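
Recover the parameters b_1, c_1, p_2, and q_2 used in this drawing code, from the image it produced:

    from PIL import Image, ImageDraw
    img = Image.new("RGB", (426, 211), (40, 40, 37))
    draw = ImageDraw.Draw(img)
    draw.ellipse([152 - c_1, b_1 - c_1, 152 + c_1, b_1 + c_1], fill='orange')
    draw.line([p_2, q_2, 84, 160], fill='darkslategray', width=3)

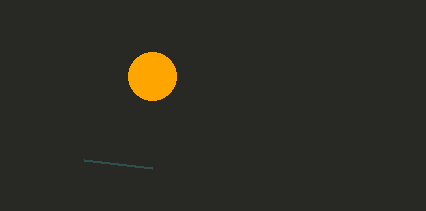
b_1 = 76, c_1 = 24, p_2 = 152, q_2 = 168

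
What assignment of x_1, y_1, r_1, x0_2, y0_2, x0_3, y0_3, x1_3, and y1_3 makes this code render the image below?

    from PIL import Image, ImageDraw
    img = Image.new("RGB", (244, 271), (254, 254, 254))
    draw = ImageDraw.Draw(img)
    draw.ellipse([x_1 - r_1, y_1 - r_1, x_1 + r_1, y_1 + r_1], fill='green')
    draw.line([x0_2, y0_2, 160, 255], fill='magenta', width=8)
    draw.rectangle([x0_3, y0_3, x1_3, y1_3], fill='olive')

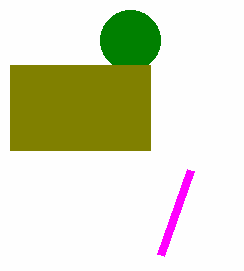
x_1 = 130; y_1 = 40; r_1 = 30; x0_2 = 190; y0_2 = 170; x0_3 = 10; y0_3 = 65; x1_3 = 150; y1_3 = 150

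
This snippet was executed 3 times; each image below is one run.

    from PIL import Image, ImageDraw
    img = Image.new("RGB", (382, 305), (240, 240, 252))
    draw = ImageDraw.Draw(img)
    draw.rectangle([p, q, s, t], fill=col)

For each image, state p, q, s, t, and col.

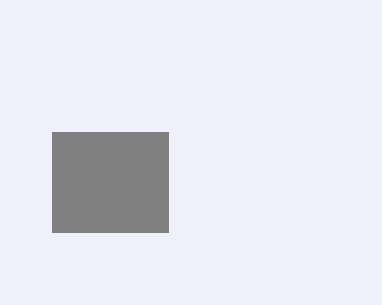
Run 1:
p = 52; q = 132; s = 168; t = 232; col = 'gray'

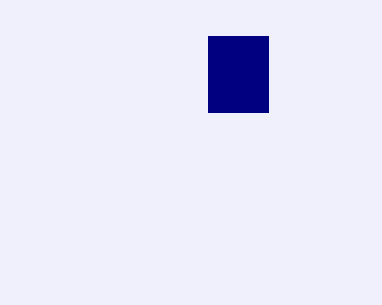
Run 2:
p = 208; q = 36; s = 268; t = 112; col = 'navy'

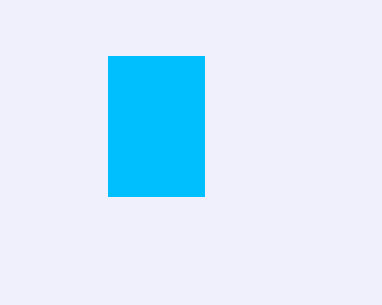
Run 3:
p = 108
q = 56
s = 204
t = 196
col = 'deepskyblue'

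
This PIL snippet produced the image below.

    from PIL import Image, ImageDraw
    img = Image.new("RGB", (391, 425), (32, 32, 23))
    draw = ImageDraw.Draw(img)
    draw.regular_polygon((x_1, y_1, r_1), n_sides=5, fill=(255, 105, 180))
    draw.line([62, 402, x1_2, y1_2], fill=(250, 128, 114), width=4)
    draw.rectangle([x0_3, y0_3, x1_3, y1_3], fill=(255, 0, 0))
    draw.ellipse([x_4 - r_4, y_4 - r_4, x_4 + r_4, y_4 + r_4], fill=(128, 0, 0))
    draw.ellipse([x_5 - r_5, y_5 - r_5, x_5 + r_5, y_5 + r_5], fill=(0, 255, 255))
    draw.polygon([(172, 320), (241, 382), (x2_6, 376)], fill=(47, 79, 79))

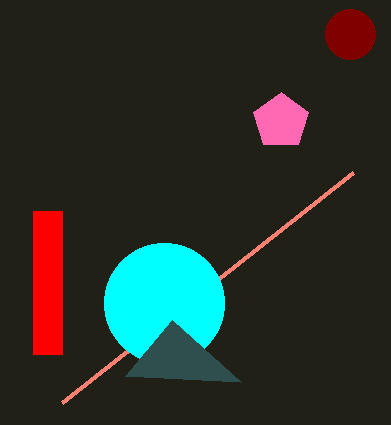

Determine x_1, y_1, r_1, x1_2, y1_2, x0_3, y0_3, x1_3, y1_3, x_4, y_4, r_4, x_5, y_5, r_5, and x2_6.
x_1 = 281; y_1 = 121; r_1 = 29; x1_2 = 353; y1_2 = 172; x0_3 = 33; y0_3 = 211; x1_3 = 62; y1_3 = 354; x_4 = 350; y_4 = 34; r_4 = 25; x_5 = 164; y_5 = 303; r_5 = 60; x2_6 = 125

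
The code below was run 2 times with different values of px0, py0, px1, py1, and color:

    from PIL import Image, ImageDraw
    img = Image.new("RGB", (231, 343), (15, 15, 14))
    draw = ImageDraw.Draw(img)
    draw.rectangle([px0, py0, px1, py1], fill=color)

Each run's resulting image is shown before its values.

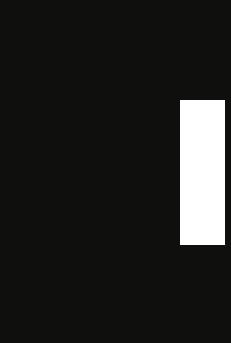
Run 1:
px0 = 180; py0 = 100; px1 = 224; py1 = 244; color = 'white'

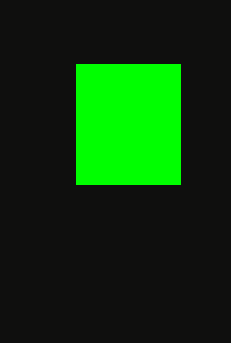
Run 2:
px0 = 76, py0 = 64, px1 = 180, py1 = 184, color = 'lime'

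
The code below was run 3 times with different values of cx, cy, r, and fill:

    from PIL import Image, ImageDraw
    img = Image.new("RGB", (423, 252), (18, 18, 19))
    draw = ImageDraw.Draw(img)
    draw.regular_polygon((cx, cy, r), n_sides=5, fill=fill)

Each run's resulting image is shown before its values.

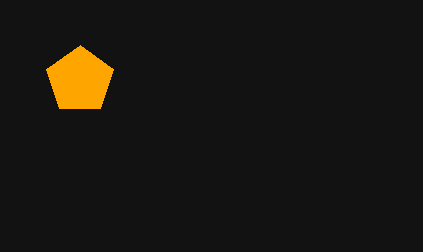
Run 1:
cx = 80; cy = 80; r = 35; fill = 'orange'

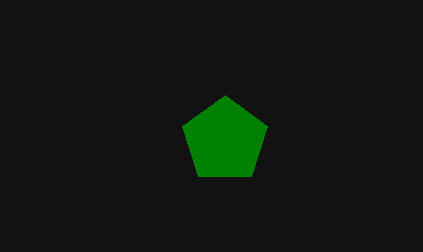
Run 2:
cx = 225, cy = 140, r = 45, fill = 'green'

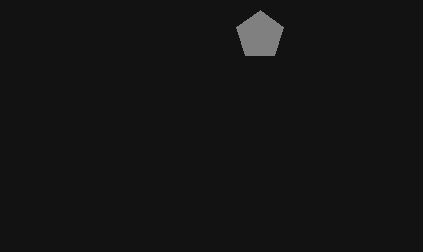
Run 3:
cx = 260
cy = 35
r = 25
fill = 'gray'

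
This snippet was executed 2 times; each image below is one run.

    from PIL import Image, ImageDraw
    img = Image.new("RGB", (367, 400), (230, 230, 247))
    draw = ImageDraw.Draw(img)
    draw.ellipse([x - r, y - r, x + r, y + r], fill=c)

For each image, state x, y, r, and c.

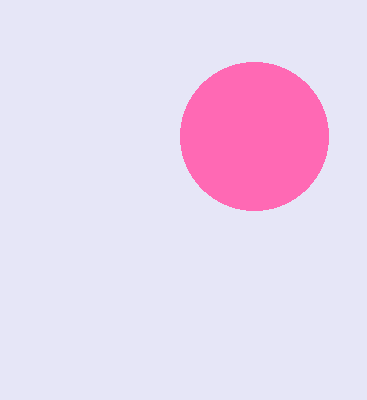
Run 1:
x = 254, y = 136, r = 74, c = 'hotpink'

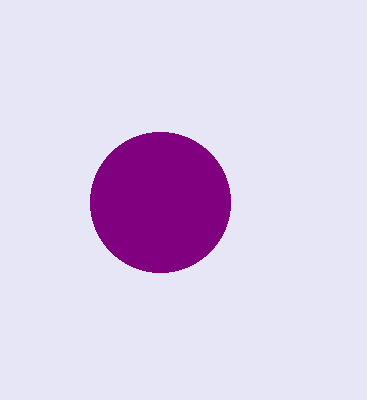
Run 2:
x = 160, y = 202, r = 70, c = 'purple'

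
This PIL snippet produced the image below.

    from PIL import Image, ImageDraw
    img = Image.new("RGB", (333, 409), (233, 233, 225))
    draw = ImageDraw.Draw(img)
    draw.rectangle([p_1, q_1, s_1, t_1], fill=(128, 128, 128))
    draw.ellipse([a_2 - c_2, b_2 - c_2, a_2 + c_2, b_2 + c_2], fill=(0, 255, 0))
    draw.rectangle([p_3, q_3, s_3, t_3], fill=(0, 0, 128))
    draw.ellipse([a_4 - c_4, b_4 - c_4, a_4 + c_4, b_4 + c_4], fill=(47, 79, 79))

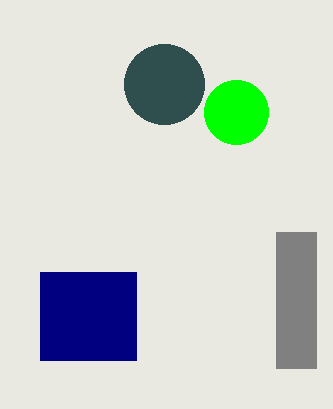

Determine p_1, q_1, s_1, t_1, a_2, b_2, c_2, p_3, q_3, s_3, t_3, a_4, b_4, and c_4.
p_1 = 276; q_1 = 232; s_1 = 316; t_1 = 368; a_2 = 236; b_2 = 112; c_2 = 32; p_3 = 40; q_3 = 272; s_3 = 136; t_3 = 360; a_4 = 164; b_4 = 84; c_4 = 40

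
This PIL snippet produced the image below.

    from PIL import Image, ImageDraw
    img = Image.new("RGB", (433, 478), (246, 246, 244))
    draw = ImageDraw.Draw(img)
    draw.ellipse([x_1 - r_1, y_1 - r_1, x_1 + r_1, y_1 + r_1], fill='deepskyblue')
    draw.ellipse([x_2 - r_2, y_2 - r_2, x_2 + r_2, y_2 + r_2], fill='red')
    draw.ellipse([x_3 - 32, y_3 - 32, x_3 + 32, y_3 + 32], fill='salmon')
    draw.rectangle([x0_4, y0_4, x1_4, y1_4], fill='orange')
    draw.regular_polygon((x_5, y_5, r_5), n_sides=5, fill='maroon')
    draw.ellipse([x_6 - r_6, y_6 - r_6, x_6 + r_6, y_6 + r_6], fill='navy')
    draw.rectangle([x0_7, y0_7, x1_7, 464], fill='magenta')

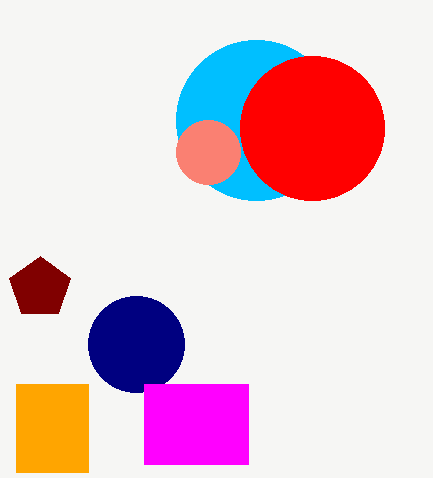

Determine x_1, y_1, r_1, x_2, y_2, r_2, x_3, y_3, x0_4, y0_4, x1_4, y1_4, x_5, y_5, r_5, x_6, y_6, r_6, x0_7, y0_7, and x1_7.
x_1 = 256, y_1 = 120, r_1 = 80, x_2 = 312, y_2 = 128, r_2 = 72, x_3 = 208, y_3 = 152, x0_4 = 16, y0_4 = 384, x1_4 = 88, y1_4 = 472, x_5 = 40, y_5 = 288, r_5 = 32, x_6 = 136, y_6 = 344, r_6 = 48, x0_7 = 144, y0_7 = 384, x1_7 = 248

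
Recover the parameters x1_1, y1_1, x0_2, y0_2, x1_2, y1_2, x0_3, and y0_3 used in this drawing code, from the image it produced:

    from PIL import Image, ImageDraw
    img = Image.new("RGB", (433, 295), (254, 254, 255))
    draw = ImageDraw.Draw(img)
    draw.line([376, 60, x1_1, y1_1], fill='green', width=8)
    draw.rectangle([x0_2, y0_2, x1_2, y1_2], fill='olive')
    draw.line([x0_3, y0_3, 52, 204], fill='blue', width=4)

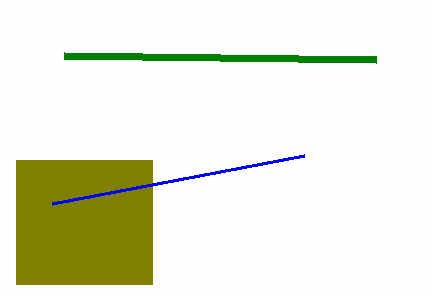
x1_1 = 64
y1_1 = 56
x0_2 = 16
y0_2 = 160
x1_2 = 152
y1_2 = 284
x0_3 = 304
y0_3 = 156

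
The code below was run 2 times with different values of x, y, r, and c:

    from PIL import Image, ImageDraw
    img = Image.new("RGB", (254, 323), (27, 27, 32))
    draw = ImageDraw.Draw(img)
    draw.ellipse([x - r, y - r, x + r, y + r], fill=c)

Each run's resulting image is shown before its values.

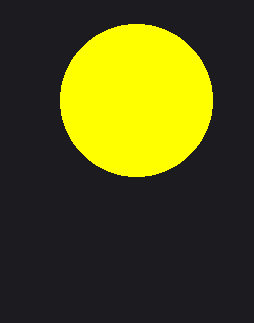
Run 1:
x = 136; y = 100; r = 76; c = 'yellow'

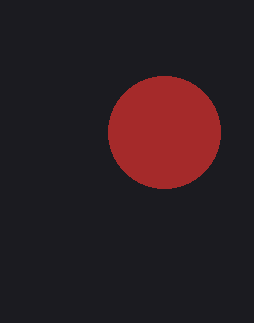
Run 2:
x = 164; y = 132; r = 56; c = 'brown'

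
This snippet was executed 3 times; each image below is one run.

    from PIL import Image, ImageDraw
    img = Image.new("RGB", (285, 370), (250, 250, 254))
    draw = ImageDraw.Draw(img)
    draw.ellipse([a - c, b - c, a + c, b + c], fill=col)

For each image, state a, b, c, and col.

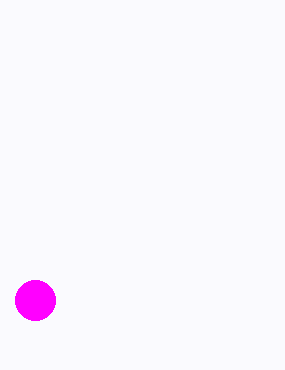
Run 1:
a = 35, b = 300, c = 20, col = 'magenta'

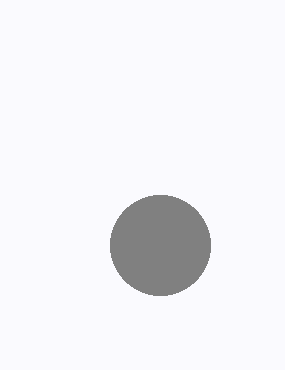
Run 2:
a = 160; b = 245; c = 50; col = 'gray'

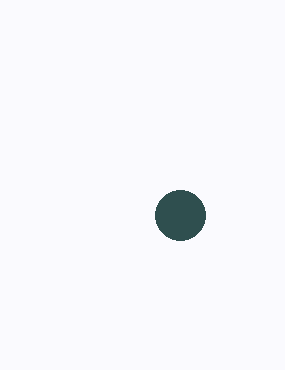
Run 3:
a = 180
b = 215
c = 25
col = 'darkslategray'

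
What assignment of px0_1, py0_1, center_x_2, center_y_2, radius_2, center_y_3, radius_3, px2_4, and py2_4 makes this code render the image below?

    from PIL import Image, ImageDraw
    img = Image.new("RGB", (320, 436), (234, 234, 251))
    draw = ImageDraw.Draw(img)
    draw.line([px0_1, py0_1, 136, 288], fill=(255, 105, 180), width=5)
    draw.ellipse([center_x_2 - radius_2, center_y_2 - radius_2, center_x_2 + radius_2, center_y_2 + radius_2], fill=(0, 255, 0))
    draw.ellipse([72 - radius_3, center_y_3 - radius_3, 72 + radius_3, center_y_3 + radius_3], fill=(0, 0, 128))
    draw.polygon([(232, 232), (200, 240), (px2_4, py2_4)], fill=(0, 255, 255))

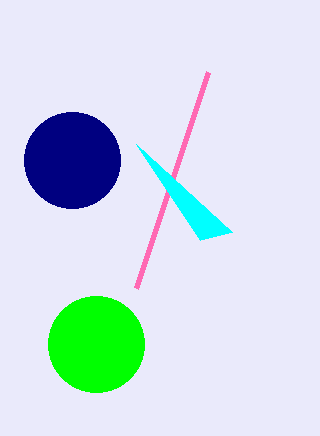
px0_1 = 208; py0_1 = 72; center_x_2 = 96; center_y_2 = 344; radius_2 = 48; center_y_3 = 160; radius_3 = 48; px2_4 = 136; py2_4 = 144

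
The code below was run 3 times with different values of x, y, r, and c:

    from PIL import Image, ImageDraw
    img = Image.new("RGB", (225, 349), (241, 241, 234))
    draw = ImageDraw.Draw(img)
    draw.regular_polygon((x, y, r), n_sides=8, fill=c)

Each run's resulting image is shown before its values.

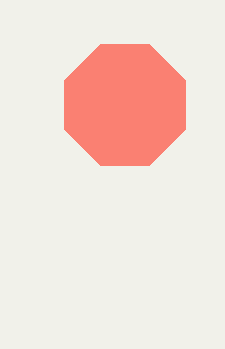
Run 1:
x = 125; y = 105; r = 65; c = 'salmon'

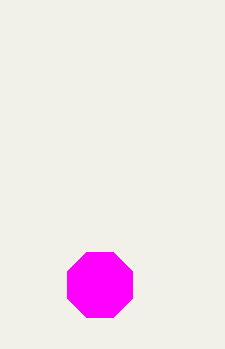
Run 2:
x = 100
y = 285
r = 35
c = 'magenta'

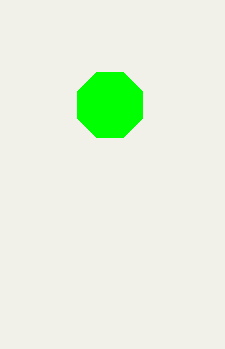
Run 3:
x = 110, y = 105, r = 35, c = 'lime'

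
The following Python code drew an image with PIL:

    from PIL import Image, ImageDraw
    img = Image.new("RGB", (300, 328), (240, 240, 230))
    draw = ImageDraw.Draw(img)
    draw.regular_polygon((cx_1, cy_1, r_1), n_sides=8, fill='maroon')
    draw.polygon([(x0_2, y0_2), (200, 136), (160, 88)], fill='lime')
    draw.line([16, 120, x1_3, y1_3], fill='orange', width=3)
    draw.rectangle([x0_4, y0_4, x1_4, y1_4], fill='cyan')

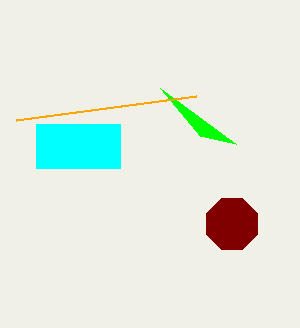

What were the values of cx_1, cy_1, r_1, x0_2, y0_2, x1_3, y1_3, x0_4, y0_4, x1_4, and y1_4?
cx_1 = 232, cy_1 = 224, r_1 = 28, x0_2 = 236, y0_2 = 144, x1_3 = 196, y1_3 = 96, x0_4 = 36, y0_4 = 124, x1_4 = 120, y1_4 = 168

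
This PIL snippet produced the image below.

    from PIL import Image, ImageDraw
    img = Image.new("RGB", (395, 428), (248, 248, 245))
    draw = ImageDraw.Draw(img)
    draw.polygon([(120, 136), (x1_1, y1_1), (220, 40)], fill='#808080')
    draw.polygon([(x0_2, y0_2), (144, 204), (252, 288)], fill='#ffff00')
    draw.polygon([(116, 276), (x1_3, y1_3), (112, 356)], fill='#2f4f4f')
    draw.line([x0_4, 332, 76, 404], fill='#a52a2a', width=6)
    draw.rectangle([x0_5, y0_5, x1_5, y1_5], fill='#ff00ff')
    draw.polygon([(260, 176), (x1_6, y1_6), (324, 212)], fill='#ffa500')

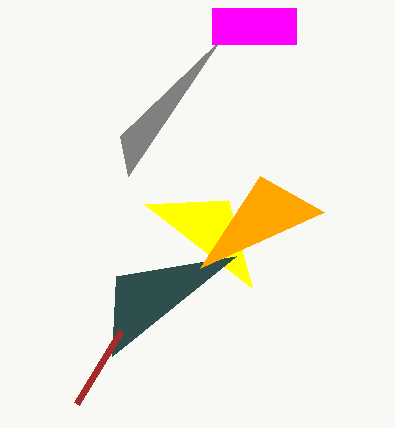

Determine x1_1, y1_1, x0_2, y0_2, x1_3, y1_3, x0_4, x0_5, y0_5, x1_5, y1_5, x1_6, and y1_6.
x1_1 = 128, y1_1 = 176, x0_2 = 228, y0_2 = 200, x1_3 = 236, y1_3 = 256, x0_4 = 120, x0_5 = 212, y0_5 = 8, x1_5 = 296, y1_5 = 44, x1_6 = 200, y1_6 = 268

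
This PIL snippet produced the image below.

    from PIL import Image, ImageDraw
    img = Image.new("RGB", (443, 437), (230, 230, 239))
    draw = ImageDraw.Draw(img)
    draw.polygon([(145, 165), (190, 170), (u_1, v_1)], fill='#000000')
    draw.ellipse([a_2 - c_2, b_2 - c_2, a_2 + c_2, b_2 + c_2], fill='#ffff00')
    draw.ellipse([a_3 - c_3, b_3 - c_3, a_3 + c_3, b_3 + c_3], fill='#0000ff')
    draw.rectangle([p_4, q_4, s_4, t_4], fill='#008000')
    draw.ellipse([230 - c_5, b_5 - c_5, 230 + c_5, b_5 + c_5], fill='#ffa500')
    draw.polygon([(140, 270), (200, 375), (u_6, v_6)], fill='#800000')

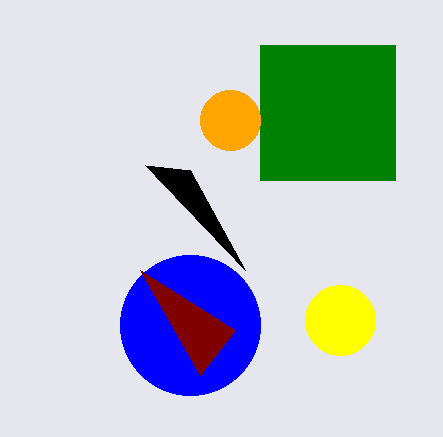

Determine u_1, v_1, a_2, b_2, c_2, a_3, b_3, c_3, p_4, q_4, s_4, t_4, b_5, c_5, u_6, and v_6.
u_1 = 245; v_1 = 270; a_2 = 340; b_2 = 320; c_2 = 35; a_3 = 190; b_3 = 325; c_3 = 70; p_4 = 260; q_4 = 45; s_4 = 395; t_4 = 180; b_5 = 120; c_5 = 30; u_6 = 235; v_6 = 330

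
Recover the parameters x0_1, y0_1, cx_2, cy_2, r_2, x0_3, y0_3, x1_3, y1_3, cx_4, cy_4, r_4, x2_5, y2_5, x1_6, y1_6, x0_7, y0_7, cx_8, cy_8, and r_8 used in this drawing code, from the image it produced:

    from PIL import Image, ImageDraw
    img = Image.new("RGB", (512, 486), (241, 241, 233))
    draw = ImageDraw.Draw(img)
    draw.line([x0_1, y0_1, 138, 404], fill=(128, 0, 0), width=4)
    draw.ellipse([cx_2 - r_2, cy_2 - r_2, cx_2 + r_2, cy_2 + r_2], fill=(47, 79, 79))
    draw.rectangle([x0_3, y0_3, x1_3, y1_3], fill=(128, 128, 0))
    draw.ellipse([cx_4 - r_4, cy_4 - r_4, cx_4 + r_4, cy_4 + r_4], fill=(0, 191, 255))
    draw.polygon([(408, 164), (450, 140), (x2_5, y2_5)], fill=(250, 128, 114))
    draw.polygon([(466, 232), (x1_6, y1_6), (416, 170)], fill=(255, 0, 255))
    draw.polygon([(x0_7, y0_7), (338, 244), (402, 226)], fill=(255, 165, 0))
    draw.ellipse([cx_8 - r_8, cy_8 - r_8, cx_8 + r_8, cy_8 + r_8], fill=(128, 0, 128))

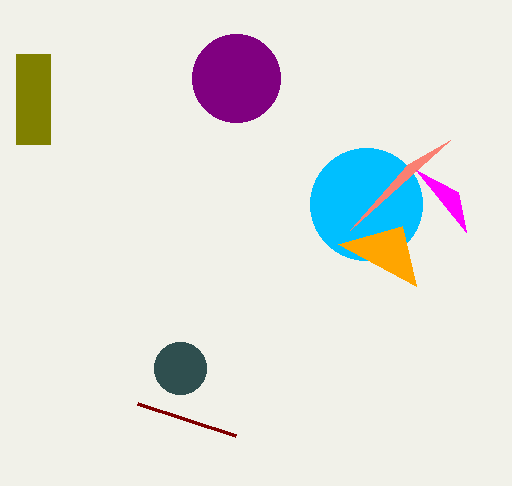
x0_1 = 236, y0_1 = 436, cx_2 = 180, cy_2 = 368, r_2 = 26, x0_3 = 16, y0_3 = 54, x1_3 = 50, y1_3 = 144, cx_4 = 366, cy_4 = 204, r_4 = 56, x2_5 = 350, y2_5 = 230, x1_6 = 458, y1_6 = 192, x0_7 = 416, y0_7 = 286, cx_8 = 236, cy_8 = 78, r_8 = 44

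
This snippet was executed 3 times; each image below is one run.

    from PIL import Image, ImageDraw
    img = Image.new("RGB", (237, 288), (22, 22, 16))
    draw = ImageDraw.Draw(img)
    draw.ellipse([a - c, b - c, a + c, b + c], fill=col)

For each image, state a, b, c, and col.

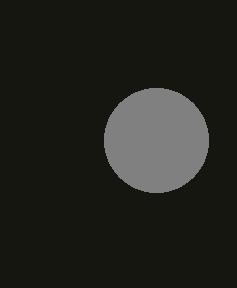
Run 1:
a = 156, b = 140, c = 52, col = 'gray'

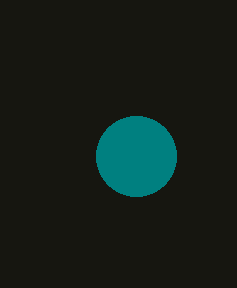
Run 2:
a = 136; b = 156; c = 40; col = 'teal'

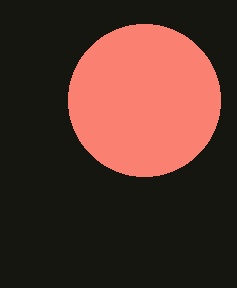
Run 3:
a = 144; b = 100; c = 76; col = 'salmon'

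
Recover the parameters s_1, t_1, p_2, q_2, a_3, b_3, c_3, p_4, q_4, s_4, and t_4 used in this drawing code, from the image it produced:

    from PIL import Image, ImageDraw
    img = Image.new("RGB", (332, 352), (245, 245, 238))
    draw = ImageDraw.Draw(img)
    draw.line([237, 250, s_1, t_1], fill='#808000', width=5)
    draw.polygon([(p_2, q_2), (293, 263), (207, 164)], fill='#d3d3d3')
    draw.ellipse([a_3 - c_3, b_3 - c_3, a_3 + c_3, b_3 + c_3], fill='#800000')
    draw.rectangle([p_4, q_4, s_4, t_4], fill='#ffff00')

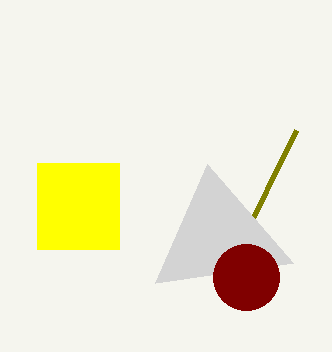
s_1 = 296, t_1 = 130, p_2 = 155, q_2 = 283, a_3 = 246, b_3 = 277, c_3 = 33, p_4 = 37, q_4 = 163, s_4 = 119, t_4 = 249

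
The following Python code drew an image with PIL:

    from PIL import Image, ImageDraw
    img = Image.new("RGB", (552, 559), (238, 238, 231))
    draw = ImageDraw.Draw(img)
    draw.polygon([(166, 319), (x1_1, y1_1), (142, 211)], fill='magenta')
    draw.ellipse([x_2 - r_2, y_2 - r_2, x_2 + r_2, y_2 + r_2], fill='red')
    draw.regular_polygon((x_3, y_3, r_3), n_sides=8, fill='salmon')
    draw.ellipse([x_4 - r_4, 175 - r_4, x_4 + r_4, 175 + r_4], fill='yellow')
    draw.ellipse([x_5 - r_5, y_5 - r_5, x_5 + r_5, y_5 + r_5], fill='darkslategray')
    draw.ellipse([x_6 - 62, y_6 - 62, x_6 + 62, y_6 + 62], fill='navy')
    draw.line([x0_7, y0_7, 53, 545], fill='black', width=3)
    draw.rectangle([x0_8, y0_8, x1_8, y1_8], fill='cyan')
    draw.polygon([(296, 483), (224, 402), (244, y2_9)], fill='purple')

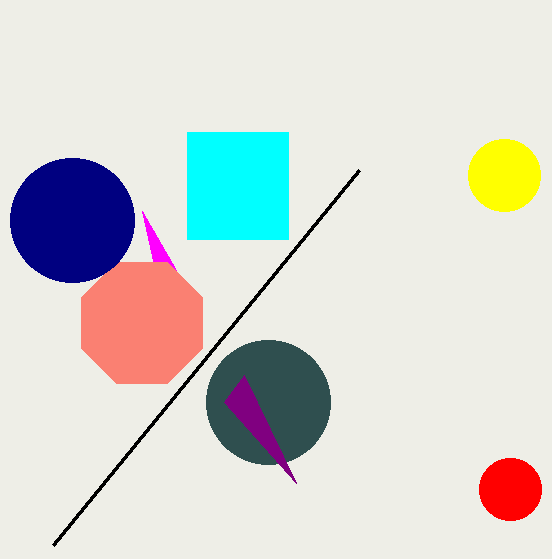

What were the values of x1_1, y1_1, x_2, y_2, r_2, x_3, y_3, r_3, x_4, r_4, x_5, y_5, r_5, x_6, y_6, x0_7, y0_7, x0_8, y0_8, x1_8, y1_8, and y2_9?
x1_1 = 176, y1_1 = 270, x_2 = 510, y_2 = 489, r_2 = 31, x_3 = 142, y_3 = 323, r_3 = 66, x_4 = 504, r_4 = 36, x_5 = 268, y_5 = 402, r_5 = 62, x_6 = 72, y_6 = 220, x0_7 = 359, y0_7 = 170, x0_8 = 187, y0_8 = 132, x1_8 = 288, y1_8 = 239, y2_9 = 375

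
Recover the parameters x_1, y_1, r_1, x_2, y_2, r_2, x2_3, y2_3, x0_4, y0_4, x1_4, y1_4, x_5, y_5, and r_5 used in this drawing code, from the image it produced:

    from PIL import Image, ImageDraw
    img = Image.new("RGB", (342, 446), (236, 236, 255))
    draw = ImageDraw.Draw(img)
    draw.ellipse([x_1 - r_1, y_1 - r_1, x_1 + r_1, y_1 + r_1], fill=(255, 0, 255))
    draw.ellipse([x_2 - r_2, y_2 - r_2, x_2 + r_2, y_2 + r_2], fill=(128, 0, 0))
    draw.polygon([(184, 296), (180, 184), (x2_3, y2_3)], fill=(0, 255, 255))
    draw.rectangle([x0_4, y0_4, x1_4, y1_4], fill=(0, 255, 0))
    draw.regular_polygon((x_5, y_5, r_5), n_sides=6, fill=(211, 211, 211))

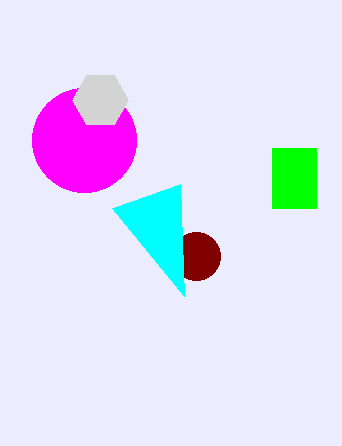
x_1 = 84
y_1 = 140
r_1 = 52
x_2 = 196
y_2 = 256
r_2 = 24
x2_3 = 112
y2_3 = 208
x0_4 = 272
y0_4 = 148
x1_4 = 316
y1_4 = 208
x_5 = 100
y_5 = 100
r_5 = 28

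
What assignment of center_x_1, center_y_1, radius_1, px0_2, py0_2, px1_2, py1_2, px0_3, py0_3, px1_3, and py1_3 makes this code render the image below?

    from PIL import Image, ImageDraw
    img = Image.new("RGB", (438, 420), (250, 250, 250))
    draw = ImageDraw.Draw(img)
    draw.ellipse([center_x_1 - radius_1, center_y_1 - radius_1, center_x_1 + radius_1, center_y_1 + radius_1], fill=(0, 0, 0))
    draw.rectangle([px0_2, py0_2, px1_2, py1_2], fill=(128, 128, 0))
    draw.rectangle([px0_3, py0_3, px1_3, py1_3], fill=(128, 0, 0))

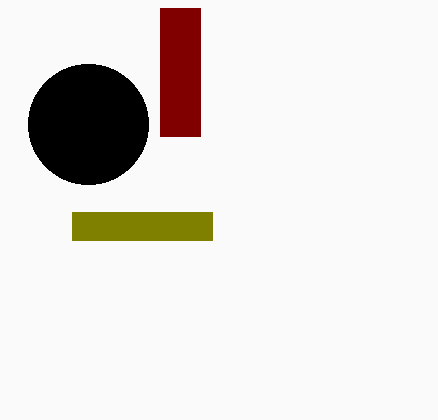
center_x_1 = 88; center_y_1 = 124; radius_1 = 60; px0_2 = 72; py0_2 = 212; px1_2 = 212; py1_2 = 240; px0_3 = 160; py0_3 = 8; px1_3 = 200; py1_3 = 136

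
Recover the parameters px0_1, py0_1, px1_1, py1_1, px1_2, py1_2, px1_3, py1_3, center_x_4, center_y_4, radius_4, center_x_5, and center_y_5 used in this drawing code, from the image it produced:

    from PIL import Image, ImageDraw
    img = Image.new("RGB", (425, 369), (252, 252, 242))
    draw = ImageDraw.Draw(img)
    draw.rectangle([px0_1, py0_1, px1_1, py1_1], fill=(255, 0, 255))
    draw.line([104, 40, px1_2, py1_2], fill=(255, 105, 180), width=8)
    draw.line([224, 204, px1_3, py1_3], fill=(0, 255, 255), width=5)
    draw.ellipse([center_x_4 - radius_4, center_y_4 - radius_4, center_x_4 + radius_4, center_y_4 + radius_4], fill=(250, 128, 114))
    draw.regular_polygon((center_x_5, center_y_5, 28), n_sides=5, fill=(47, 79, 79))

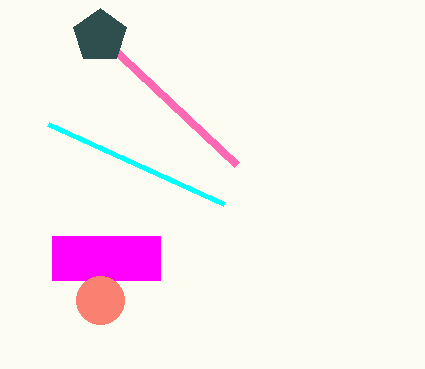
px0_1 = 52
py0_1 = 236
px1_1 = 160
py1_1 = 280
px1_2 = 236
py1_2 = 164
px1_3 = 48
py1_3 = 124
center_x_4 = 100
center_y_4 = 300
radius_4 = 24
center_x_5 = 100
center_y_5 = 36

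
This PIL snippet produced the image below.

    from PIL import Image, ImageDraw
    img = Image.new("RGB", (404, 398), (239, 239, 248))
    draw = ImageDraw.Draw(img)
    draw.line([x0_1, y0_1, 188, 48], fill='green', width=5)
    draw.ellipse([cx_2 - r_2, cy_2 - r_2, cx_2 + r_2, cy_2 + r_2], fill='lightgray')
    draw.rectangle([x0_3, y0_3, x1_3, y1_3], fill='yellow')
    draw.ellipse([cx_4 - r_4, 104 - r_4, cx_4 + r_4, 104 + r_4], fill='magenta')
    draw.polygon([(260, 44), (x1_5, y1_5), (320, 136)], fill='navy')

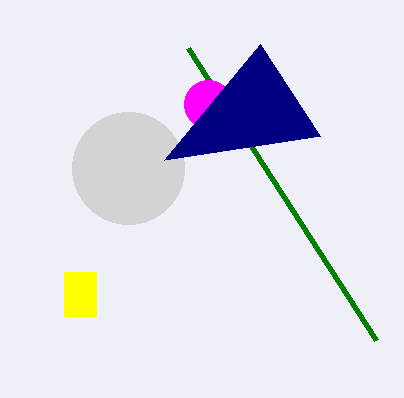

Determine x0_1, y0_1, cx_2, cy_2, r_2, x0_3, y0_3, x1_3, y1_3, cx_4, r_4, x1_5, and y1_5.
x0_1 = 376, y0_1 = 340, cx_2 = 128, cy_2 = 168, r_2 = 56, x0_3 = 64, y0_3 = 272, x1_3 = 96, y1_3 = 316, cx_4 = 208, r_4 = 24, x1_5 = 164, y1_5 = 160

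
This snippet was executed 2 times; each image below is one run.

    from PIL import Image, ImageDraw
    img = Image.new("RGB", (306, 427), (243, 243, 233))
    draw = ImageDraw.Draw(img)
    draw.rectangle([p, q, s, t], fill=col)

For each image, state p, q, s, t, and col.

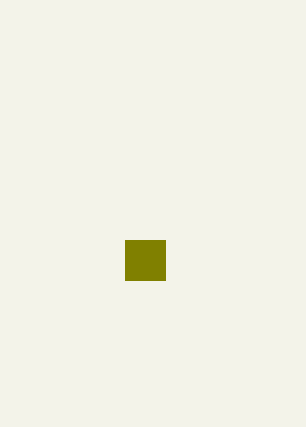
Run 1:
p = 125
q = 240
s = 165
t = 280
col = 'olive'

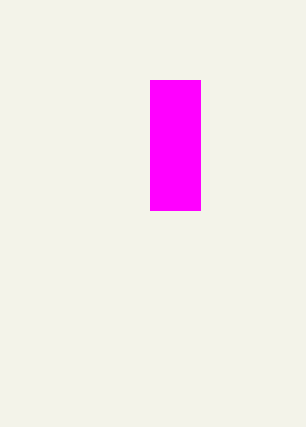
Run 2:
p = 150
q = 80
s = 200
t = 210
col = 'magenta'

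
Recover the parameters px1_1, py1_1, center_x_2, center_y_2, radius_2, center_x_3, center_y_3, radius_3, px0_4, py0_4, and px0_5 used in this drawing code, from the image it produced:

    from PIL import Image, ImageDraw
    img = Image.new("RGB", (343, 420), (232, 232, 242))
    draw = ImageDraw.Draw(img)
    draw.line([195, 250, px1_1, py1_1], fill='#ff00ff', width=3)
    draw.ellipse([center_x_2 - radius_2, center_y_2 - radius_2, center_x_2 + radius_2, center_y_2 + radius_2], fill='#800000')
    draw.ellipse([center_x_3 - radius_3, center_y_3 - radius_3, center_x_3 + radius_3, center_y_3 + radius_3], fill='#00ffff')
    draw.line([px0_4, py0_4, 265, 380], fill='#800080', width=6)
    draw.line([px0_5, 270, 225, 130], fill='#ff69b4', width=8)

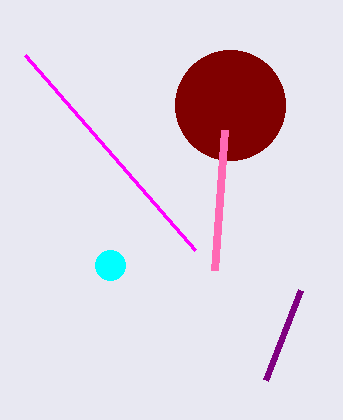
px1_1 = 25, py1_1 = 55, center_x_2 = 230, center_y_2 = 105, radius_2 = 55, center_x_3 = 110, center_y_3 = 265, radius_3 = 15, px0_4 = 300, py0_4 = 290, px0_5 = 215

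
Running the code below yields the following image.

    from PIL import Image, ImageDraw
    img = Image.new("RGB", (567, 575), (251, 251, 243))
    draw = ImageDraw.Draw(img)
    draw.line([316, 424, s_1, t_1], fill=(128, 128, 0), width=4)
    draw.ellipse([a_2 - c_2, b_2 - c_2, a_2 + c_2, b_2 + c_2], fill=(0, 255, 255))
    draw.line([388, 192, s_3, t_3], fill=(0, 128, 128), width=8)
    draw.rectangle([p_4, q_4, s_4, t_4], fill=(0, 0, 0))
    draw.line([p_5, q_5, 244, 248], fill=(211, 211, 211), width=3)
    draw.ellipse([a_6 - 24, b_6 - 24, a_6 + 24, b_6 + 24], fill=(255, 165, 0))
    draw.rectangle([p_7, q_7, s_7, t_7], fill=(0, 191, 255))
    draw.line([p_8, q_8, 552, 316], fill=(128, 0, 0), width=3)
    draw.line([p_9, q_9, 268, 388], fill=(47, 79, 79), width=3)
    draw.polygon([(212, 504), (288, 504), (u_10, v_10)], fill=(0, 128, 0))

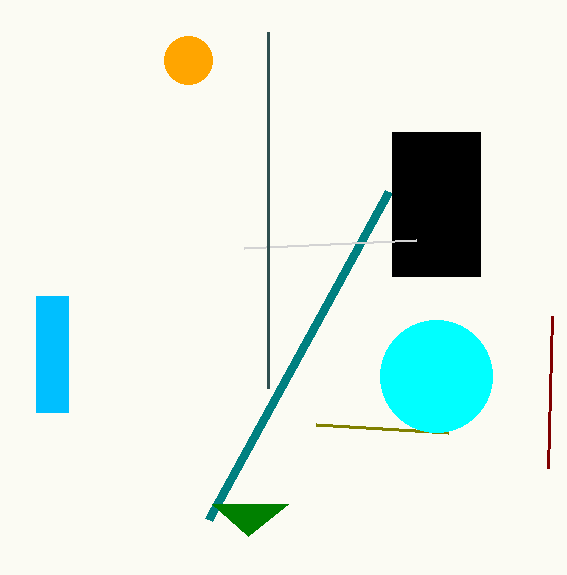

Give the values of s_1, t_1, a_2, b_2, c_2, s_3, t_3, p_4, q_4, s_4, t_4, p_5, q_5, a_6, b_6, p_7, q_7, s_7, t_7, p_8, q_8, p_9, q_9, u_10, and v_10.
s_1 = 448, t_1 = 432, a_2 = 436, b_2 = 376, c_2 = 56, s_3 = 208, t_3 = 520, p_4 = 392, q_4 = 132, s_4 = 480, t_4 = 276, p_5 = 416, q_5 = 240, a_6 = 188, b_6 = 60, p_7 = 36, q_7 = 296, s_7 = 68, t_7 = 412, p_8 = 548, q_8 = 468, p_9 = 268, q_9 = 32, u_10 = 248, v_10 = 536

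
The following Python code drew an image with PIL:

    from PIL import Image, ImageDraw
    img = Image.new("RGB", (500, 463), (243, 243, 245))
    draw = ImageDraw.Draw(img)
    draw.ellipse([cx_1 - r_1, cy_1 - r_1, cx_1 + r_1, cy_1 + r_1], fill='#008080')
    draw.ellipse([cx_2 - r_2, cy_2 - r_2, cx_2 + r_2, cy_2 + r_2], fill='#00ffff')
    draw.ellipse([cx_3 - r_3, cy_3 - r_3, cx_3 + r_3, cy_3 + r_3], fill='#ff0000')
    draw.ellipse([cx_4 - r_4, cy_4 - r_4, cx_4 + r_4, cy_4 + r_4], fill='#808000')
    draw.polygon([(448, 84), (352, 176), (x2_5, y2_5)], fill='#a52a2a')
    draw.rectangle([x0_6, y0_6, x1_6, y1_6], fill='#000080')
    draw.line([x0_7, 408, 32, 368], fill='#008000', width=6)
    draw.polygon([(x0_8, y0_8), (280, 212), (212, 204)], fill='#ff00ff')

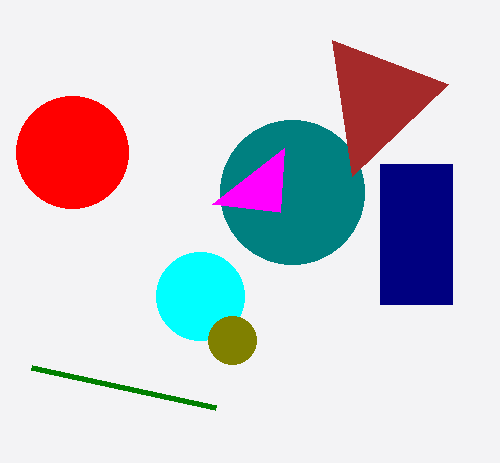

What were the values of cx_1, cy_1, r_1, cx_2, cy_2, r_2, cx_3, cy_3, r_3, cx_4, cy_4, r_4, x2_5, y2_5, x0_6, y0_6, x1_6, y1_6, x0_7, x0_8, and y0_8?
cx_1 = 292
cy_1 = 192
r_1 = 72
cx_2 = 200
cy_2 = 296
r_2 = 44
cx_3 = 72
cy_3 = 152
r_3 = 56
cx_4 = 232
cy_4 = 340
r_4 = 24
x2_5 = 332
y2_5 = 40
x0_6 = 380
y0_6 = 164
x1_6 = 452
y1_6 = 304
x0_7 = 216
x0_8 = 284
y0_8 = 148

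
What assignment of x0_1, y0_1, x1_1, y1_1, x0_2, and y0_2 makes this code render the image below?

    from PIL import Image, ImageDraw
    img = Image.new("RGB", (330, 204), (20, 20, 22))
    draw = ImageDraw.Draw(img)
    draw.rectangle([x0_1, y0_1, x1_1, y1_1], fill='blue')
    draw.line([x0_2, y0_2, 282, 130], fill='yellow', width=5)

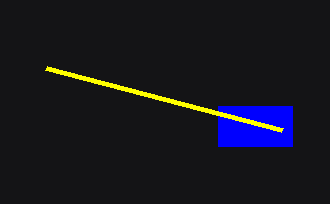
x0_1 = 218
y0_1 = 106
x1_1 = 292
y1_1 = 146
x0_2 = 46
y0_2 = 68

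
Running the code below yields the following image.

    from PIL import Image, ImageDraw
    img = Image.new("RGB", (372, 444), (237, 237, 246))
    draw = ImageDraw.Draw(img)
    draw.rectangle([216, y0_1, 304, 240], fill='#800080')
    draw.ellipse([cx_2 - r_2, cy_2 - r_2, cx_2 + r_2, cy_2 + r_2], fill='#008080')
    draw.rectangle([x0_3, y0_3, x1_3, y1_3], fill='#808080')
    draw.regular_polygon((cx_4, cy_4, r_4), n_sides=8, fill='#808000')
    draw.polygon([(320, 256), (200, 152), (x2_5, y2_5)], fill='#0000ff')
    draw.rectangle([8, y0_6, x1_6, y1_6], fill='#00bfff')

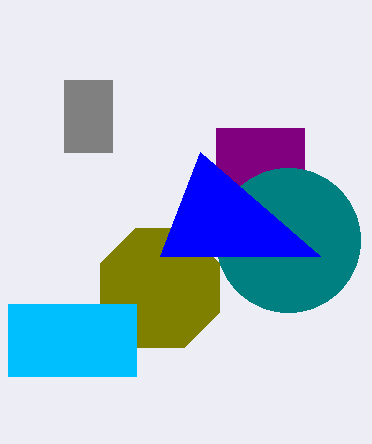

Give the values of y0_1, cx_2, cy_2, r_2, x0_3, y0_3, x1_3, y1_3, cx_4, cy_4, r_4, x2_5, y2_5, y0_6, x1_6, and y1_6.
y0_1 = 128, cx_2 = 288, cy_2 = 240, r_2 = 72, x0_3 = 64, y0_3 = 80, x1_3 = 112, y1_3 = 152, cx_4 = 160, cy_4 = 288, r_4 = 64, x2_5 = 160, y2_5 = 256, y0_6 = 304, x1_6 = 136, y1_6 = 376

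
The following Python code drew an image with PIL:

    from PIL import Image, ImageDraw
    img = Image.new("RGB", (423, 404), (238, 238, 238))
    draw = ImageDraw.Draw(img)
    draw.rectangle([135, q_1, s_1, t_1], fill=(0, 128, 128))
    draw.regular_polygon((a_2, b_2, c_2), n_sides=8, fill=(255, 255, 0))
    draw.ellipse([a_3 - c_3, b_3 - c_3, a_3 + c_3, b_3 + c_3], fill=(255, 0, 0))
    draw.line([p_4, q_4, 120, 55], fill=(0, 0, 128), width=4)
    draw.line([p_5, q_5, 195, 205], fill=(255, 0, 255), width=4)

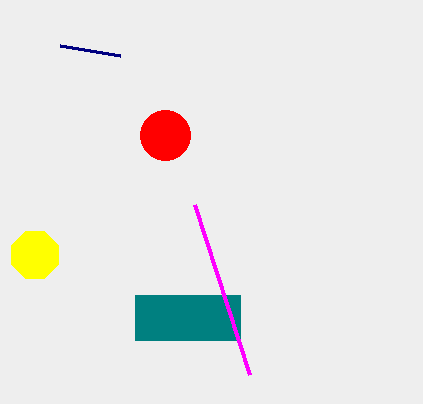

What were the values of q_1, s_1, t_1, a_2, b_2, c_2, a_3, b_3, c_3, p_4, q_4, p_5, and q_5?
q_1 = 295, s_1 = 240, t_1 = 340, a_2 = 35, b_2 = 255, c_2 = 25, a_3 = 165, b_3 = 135, c_3 = 25, p_4 = 60, q_4 = 45, p_5 = 250, q_5 = 375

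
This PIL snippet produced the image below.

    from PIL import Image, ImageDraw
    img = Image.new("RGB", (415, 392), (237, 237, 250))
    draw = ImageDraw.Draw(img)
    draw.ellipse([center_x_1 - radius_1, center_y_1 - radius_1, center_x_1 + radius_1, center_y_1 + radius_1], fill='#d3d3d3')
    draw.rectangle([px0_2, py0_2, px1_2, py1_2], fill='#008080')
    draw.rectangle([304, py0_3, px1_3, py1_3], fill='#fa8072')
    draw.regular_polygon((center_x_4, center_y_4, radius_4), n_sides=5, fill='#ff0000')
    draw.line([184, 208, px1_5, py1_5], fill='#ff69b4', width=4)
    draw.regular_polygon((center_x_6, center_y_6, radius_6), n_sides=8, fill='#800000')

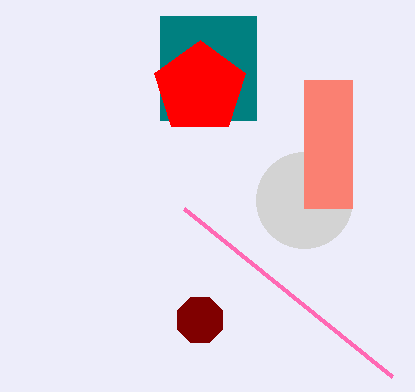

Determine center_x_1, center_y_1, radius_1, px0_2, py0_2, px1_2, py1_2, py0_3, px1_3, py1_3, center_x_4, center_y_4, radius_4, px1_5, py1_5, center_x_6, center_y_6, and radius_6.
center_x_1 = 304, center_y_1 = 200, radius_1 = 48, px0_2 = 160, py0_2 = 16, px1_2 = 256, py1_2 = 120, py0_3 = 80, px1_3 = 352, py1_3 = 208, center_x_4 = 200, center_y_4 = 88, radius_4 = 48, px1_5 = 392, py1_5 = 376, center_x_6 = 200, center_y_6 = 320, radius_6 = 24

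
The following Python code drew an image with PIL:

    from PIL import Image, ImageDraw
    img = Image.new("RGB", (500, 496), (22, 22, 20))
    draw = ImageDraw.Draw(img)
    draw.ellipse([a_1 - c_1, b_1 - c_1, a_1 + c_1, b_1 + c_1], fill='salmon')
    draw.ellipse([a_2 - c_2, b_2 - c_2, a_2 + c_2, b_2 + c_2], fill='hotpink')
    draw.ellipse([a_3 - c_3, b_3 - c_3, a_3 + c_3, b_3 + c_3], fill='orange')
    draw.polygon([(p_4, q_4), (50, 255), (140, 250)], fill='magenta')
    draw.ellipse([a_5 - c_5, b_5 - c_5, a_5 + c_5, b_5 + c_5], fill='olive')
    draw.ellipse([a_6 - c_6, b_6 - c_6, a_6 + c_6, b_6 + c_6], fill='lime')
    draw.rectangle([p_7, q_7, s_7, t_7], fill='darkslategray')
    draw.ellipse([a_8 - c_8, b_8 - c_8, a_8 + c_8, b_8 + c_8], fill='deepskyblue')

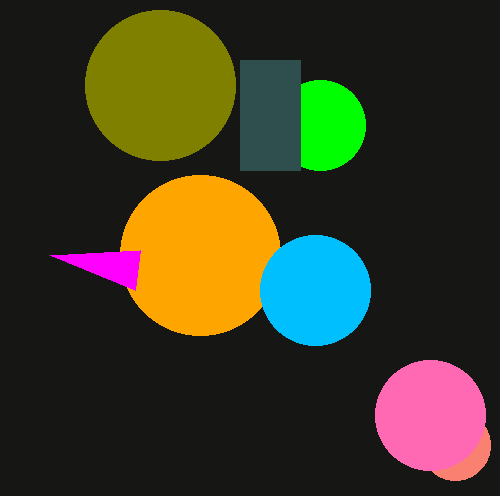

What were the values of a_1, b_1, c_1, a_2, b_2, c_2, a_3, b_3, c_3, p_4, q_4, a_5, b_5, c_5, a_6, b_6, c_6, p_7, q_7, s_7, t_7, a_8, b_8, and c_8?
a_1 = 455; b_1 = 445; c_1 = 35; a_2 = 430; b_2 = 415; c_2 = 55; a_3 = 200; b_3 = 255; c_3 = 80; p_4 = 135; q_4 = 290; a_5 = 160; b_5 = 85; c_5 = 75; a_6 = 320; b_6 = 125; c_6 = 45; p_7 = 240; q_7 = 60; s_7 = 300; t_7 = 170; a_8 = 315; b_8 = 290; c_8 = 55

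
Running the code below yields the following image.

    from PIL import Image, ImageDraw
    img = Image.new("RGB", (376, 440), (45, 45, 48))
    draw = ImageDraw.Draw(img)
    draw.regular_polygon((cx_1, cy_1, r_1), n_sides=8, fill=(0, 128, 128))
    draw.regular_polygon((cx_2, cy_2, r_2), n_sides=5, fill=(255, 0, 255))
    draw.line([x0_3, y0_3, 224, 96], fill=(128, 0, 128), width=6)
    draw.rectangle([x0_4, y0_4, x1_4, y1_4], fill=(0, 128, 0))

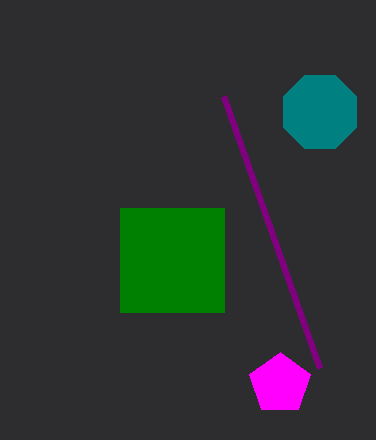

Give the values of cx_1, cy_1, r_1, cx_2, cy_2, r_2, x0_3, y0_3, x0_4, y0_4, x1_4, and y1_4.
cx_1 = 320; cy_1 = 112; r_1 = 40; cx_2 = 280; cy_2 = 384; r_2 = 32; x0_3 = 320; y0_3 = 368; x0_4 = 120; y0_4 = 208; x1_4 = 224; y1_4 = 312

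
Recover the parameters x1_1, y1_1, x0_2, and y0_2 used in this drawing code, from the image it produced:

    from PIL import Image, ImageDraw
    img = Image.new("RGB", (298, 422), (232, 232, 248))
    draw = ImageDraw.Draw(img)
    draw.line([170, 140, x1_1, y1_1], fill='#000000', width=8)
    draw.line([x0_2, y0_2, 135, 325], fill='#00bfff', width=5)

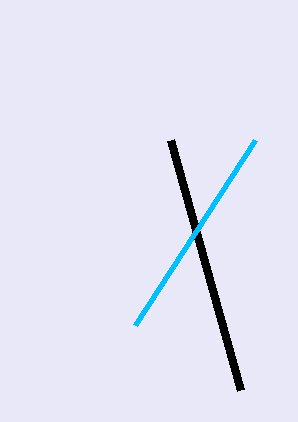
x1_1 = 240; y1_1 = 390; x0_2 = 255; y0_2 = 140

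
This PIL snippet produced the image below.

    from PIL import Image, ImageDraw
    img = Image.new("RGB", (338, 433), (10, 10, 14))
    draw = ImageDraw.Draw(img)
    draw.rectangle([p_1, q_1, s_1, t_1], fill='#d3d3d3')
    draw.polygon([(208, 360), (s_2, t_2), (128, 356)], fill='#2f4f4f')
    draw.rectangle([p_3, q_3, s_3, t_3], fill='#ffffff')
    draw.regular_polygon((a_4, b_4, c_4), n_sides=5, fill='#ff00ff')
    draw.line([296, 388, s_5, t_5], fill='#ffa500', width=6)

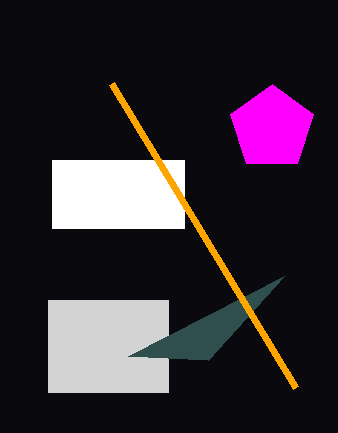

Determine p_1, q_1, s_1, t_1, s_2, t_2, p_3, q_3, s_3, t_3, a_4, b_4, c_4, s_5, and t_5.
p_1 = 48; q_1 = 300; s_1 = 168; t_1 = 392; s_2 = 284; t_2 = 276; p_3 = 52; q_3 = 160; s_3 = 184; t_3 = 228; a_4 = 272; b_4 = 128; c_4 = 44; s_5 = 112; t_5 = 84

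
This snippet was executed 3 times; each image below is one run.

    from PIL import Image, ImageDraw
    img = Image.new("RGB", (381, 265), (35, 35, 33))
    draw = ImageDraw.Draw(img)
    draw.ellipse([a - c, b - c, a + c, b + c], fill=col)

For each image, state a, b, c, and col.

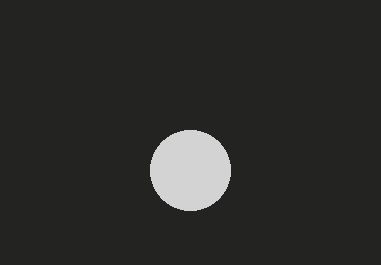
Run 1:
a = 190
b = 170
c = 40
col = 'lightgray'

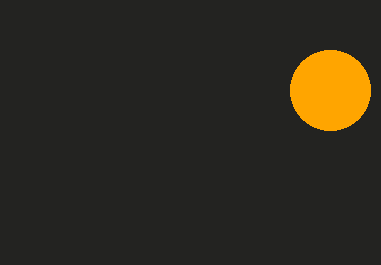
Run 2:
a = 330, b = 90, c = 40, col = 'orange'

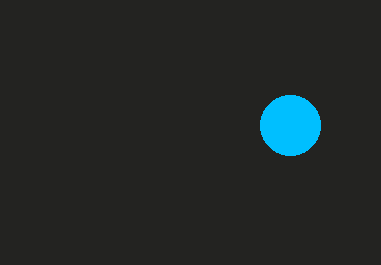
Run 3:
a = 290; b = 125; c = 30; col = 'deepskyblue'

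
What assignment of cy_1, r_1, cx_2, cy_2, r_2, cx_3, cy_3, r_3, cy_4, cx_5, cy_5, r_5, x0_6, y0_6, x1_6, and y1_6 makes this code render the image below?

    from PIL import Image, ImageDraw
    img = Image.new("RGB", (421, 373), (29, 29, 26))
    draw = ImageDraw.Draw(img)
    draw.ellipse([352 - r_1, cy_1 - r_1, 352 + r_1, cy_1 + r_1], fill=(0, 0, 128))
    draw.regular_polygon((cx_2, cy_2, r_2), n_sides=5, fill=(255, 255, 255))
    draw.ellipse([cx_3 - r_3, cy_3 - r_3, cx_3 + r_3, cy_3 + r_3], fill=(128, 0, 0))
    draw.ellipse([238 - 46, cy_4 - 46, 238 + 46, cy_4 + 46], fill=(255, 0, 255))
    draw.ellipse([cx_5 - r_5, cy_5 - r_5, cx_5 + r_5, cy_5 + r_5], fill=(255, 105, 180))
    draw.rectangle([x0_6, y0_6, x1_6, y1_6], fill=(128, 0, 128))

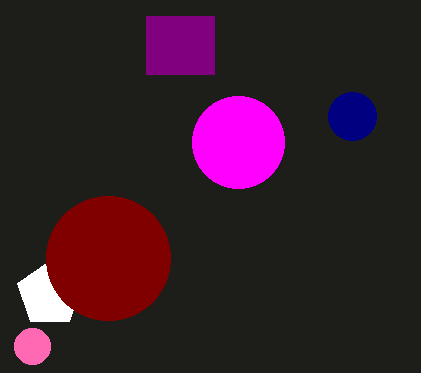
cy_1 = 116
r_1 = 24
cx_2 = 50
cy_2 = 294
r_2 = 34
cx_3 = 108
cy_3 = 258
r_3 = 62
cy_4 = 142
cx_5 = 32
cy_5 = 346
r_5 = 18
x0_6 = 146
y0_6 = 16
x1_6 = 214
y1_6 = 74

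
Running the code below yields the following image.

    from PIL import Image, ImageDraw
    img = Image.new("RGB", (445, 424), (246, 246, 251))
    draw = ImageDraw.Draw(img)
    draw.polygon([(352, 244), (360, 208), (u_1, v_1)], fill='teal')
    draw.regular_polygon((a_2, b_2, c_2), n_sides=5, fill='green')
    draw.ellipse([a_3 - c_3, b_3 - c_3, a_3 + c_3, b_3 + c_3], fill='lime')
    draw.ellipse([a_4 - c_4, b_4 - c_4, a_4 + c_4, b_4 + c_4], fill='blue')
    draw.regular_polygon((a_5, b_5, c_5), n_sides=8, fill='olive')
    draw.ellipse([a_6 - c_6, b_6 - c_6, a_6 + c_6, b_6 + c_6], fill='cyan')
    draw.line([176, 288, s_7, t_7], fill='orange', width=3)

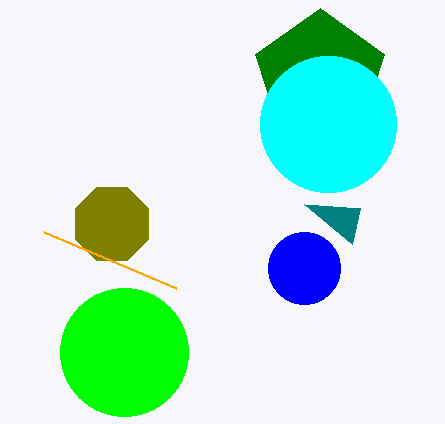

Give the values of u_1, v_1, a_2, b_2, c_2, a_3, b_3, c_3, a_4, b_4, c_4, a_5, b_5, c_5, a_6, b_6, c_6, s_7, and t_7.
u_1 = 304, v_1 = 204, a_2 = 320, b_2 = 76, c_2 = 68, a_3 = 124, b_3 = 352, c_3 = 64, a_4 = 304, b_4 = 268, c_4 = 36, a_5 = 112, b_5 = 224, c_5 = 40, a_6 = 328, b_6 = 124, c_6 = 68, s_7 = 44, t_7 = 232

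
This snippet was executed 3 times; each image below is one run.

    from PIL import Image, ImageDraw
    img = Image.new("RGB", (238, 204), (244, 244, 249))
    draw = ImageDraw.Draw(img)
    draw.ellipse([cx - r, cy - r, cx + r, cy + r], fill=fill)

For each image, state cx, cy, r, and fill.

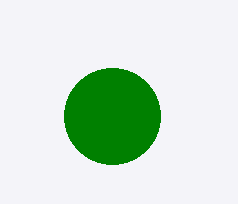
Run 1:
cx = 112; cy = 116; r = 48; fill = 'green'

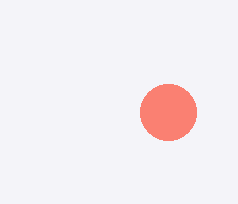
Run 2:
cx = 168; cy = 112; r = 28; fill = 'salmon'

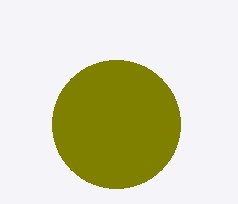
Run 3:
cx = 116; cy = 124; r = 64; fill = 'olive'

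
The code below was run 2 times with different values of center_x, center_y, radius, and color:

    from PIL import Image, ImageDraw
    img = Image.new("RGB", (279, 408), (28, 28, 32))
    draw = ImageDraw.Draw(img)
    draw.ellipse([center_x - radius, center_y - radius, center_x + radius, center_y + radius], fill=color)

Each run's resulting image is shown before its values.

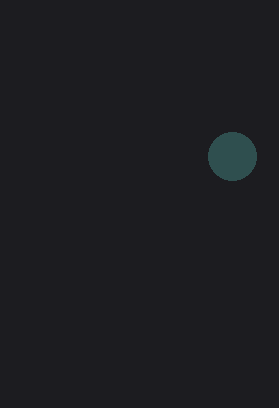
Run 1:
center_x = 232, center_y = 156, radius = 24, color = 'darkslategray'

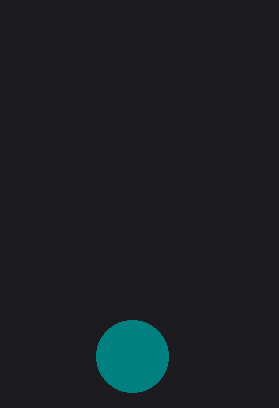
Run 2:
center_x = 132; center_y = 356; radius = 36; color = 'teal'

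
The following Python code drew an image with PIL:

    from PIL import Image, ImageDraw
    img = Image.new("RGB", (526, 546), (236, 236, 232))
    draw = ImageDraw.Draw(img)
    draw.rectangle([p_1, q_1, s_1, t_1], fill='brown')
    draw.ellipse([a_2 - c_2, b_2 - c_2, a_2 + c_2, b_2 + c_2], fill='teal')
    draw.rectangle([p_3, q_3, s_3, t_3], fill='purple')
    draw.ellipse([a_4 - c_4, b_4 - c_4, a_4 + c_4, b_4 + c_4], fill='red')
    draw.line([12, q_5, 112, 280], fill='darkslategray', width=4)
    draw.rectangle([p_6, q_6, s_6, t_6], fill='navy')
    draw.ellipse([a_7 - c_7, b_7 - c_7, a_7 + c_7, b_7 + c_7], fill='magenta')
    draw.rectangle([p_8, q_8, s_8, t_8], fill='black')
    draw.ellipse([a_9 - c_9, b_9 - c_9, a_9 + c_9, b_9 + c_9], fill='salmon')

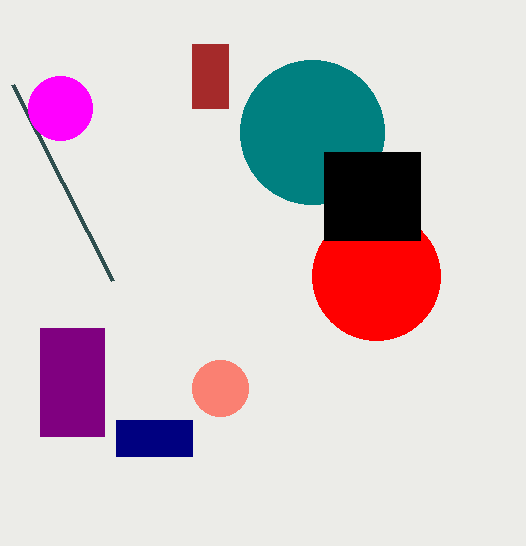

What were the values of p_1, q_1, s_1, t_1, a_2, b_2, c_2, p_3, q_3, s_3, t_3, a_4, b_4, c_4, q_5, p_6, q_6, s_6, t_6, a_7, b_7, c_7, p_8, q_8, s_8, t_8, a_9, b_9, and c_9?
p_1 = 192; q_1 = 44; s_1 = 228; t_1 = 108; a_2 = 312; b_2 = 132; c_2 = 72; p_3 = 40; q_3 = 328; s_3 = 104; t_3 = 436; a_4 = 376; b_4 = 276; c_4 = 64; q_5 = 84; p_6 = 116; q_6 = 420; s_6 = 192; t_6 = 456; a_7 = 60; b_7 = 108; c_7 = 32; p_8 = 324; q_8 = 152; s_8 = 420; t_8 = 240; a_9 = 220; b_9 = 388; c_9 = 28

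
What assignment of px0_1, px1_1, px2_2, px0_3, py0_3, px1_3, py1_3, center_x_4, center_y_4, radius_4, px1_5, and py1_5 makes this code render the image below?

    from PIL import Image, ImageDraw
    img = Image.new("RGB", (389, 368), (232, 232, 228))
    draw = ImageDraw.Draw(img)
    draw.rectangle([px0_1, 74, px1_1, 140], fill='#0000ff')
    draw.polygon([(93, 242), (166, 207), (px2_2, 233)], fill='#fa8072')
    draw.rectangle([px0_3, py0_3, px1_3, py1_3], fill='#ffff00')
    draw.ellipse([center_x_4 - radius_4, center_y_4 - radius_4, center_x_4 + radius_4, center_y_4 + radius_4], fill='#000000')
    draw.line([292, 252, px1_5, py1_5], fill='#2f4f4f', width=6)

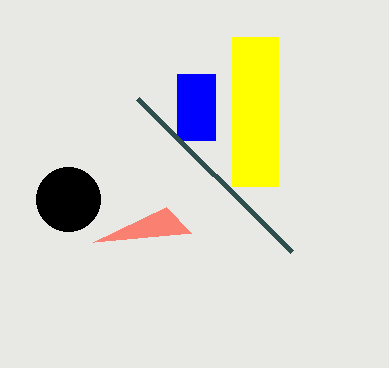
px0_1 = 177; px1_1 = 215; px2_2 = 191; px0_3 = 232; py0_3 = 37; px1_3 = 278; py1_3 = 186; center_x_4 = 68; center_y_4 = 199; radius_4 = 32; px1_5 = 138; py1_5 = 99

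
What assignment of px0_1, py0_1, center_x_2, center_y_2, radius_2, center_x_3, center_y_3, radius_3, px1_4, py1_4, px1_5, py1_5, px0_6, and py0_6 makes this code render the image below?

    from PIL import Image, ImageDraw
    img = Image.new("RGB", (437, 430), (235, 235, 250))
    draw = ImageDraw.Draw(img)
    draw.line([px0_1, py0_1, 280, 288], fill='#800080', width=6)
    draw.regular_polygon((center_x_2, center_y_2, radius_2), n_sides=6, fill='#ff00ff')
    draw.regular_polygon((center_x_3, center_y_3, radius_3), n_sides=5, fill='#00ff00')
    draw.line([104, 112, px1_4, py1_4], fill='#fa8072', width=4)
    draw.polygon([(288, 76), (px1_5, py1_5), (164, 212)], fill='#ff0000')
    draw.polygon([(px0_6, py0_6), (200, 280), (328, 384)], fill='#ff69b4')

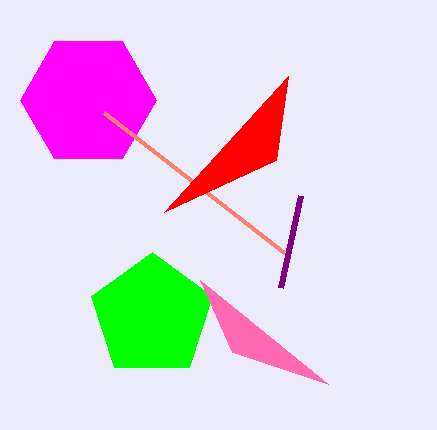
px0_1 = 300, py0_1 = 196, center_x_2 = 88, center_y_2 = 100, radius_2 = 68, center_x_3 = 152, center_y_3 = 316, radius_3 = 64, px1_4 = 284, py1_4 = 252, px1_5 = 276, py1_5 = 160, px0_6 = 232, py0_6 = 352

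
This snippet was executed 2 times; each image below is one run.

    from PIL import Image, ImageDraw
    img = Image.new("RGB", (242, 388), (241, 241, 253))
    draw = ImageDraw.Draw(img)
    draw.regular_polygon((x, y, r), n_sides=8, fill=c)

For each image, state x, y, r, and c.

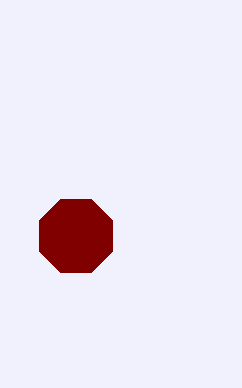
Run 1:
x = 76; y = 236; r = 40; c = 'maroon'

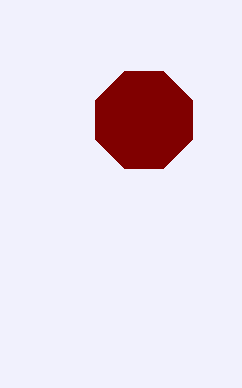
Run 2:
x = 144; y = 120; r = 52; c = 'maroon'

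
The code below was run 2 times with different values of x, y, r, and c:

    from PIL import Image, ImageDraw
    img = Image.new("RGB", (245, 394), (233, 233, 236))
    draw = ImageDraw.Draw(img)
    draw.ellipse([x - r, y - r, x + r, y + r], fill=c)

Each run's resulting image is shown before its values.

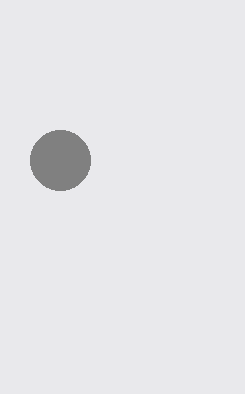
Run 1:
x = 60, y = 160, r = 30, c = 'gray'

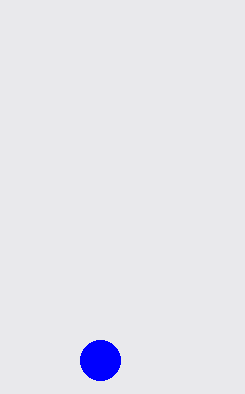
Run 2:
x = 100
y = 360
r = 20
c = 'blue'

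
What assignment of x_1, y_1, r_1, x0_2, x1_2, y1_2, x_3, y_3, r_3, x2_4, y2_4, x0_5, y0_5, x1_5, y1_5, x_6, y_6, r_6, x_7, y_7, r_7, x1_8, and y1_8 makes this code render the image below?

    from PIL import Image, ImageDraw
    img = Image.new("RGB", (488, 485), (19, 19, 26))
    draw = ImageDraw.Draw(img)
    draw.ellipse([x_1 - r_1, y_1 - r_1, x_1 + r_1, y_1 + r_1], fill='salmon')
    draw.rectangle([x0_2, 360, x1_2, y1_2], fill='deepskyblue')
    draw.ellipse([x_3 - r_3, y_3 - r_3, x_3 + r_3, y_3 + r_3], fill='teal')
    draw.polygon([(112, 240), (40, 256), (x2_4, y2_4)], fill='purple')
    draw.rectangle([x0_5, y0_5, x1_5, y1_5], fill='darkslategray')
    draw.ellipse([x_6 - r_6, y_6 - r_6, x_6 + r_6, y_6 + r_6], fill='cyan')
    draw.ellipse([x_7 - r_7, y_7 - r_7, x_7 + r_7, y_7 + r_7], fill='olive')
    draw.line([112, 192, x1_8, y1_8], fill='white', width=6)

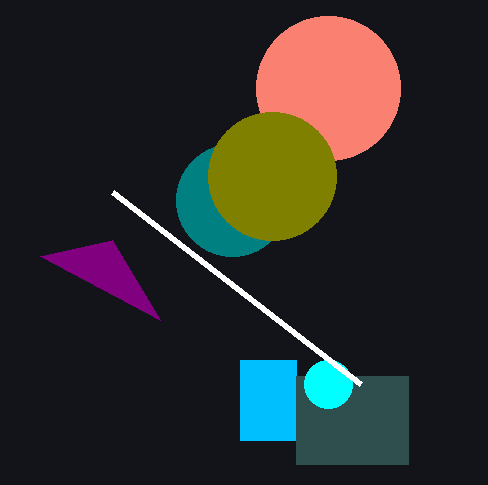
x_1 = 328, y_1 = 88, r_1 = 72, x0_2 = 240, x1_2 = 296, y1_2 = 440, x_3 = 232, y_3 = 200, r_3 = 56, x2_4 = 160, y2_4 = 320, x0_5 = 296, y0_5 = 376, x1_5 = 408, y1_5 = 464, x_6 = 328, y_6 = 384, r_6 = 24, x_7 = 272, y_7 = 176, r_7 = 64, x1_8 = 360, y1_8 = 384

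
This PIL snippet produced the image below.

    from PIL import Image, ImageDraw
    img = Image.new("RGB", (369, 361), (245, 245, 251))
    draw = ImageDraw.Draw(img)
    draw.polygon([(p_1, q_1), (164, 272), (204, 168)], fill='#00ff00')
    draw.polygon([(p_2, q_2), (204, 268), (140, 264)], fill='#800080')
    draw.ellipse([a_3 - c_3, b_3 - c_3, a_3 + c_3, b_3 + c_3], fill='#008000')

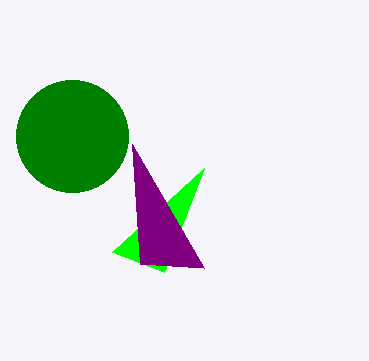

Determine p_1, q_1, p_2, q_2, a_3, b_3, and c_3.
p_1 = 112
q_1 = 252
p_2 = 132
q_2 = 144
a_3 = 72
b_3 = 136
c_3 = 56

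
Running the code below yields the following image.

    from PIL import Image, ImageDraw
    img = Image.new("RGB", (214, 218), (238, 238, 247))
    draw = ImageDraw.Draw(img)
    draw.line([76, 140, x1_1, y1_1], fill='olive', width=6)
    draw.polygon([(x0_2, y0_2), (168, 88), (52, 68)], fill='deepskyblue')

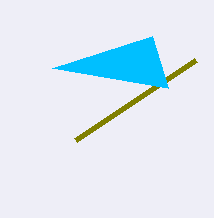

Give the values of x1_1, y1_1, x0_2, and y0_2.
x1_1 = 196
y1_1 = 60
x0_2 = 152
y0_2 = 36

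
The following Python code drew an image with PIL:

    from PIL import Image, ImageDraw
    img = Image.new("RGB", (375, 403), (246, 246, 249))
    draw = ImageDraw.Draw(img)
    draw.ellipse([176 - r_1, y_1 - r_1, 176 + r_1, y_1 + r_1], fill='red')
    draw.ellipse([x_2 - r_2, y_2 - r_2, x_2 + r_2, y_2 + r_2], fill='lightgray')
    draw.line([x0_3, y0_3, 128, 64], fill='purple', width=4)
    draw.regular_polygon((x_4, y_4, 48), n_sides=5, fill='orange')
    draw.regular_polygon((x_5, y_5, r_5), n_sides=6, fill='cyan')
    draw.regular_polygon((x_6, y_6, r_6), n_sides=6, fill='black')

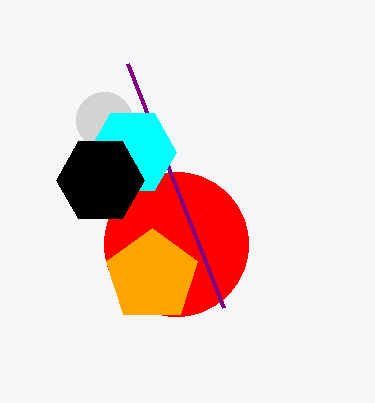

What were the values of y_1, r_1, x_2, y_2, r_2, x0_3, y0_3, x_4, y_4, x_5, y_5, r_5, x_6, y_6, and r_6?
y_1 = 244
r_1 = 72
x_2 = 104
y_2 = 120
r_2 = 28
x0_3 = 224
y0_3 = 308
x_4 = 152
y_4 = 276
x_5 = 132
y_5 = 152
r_5 = 44
x_6 = 100
y_6 = 180
r_6 = 44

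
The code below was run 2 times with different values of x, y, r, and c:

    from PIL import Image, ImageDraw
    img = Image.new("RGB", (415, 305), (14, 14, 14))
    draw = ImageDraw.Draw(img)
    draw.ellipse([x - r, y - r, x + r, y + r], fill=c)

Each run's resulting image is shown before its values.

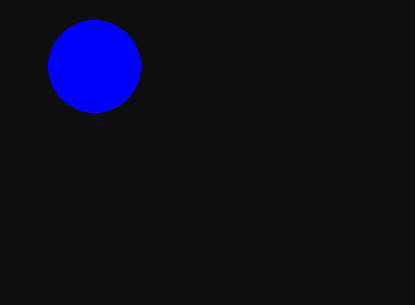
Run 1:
x = 94; y = 66; r = 46; c = 'blue'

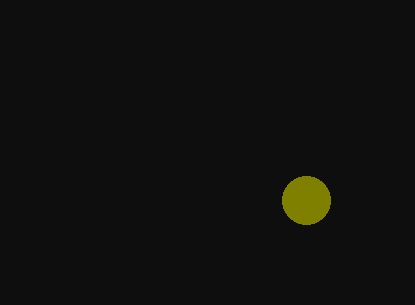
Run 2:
x = 306, y = 200, r = 24, c = 'olive'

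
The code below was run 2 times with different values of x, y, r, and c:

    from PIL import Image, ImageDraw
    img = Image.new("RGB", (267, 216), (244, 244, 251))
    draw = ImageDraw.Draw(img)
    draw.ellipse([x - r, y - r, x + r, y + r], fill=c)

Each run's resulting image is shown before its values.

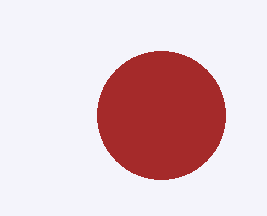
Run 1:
x = 161, y = 115, r = 64, c = 'brown'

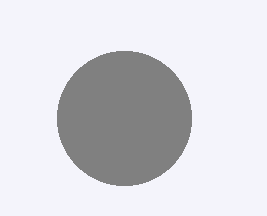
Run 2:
x = 124
y = 118
r = 67
c = 'gray'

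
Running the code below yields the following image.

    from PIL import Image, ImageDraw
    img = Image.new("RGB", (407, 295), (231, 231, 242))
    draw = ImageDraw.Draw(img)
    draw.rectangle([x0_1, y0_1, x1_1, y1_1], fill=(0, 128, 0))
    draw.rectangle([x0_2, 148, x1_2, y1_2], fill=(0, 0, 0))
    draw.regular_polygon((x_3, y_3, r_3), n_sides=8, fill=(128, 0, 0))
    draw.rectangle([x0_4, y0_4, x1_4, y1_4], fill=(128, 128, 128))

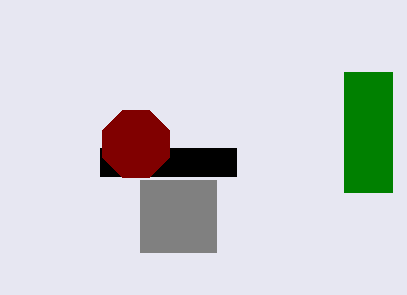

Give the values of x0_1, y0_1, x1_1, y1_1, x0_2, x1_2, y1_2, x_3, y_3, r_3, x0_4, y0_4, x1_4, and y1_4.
x0_1 = 344
y0_1 = 72
x1_1 = 392
y1_1 = 192
x0_2 = 100
x1_2 = 236
y1_2 = 176
x_3 = 136
y_3 = 144
r_3 = 36
x0_4 = 140
y0_4 = 180
x1_4 = 216
y1_4 = 252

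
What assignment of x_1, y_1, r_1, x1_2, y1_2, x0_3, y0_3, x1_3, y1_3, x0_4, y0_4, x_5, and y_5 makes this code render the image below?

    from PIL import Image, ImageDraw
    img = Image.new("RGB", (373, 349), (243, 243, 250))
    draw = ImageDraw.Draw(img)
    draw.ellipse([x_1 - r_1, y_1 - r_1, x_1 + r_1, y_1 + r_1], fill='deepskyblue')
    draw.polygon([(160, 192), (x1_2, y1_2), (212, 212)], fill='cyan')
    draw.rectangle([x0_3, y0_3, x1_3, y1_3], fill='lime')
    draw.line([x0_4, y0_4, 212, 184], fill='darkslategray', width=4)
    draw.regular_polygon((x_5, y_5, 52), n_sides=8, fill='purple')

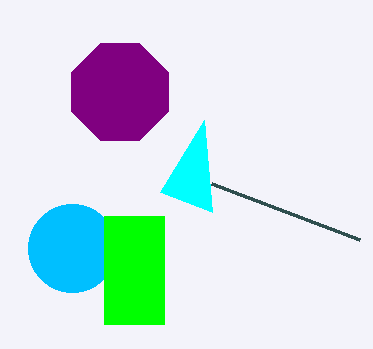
x_1 = 72
y_1 = 248
r_1 = 44
x1_2 = 204
y1_2 = 120
x0_3 = 104
y0_3 = 216
x1_3 = 164
y1_3 = 324
x0_4 = 360
y0_4 = 240
x_5 = 120
y_5 = 92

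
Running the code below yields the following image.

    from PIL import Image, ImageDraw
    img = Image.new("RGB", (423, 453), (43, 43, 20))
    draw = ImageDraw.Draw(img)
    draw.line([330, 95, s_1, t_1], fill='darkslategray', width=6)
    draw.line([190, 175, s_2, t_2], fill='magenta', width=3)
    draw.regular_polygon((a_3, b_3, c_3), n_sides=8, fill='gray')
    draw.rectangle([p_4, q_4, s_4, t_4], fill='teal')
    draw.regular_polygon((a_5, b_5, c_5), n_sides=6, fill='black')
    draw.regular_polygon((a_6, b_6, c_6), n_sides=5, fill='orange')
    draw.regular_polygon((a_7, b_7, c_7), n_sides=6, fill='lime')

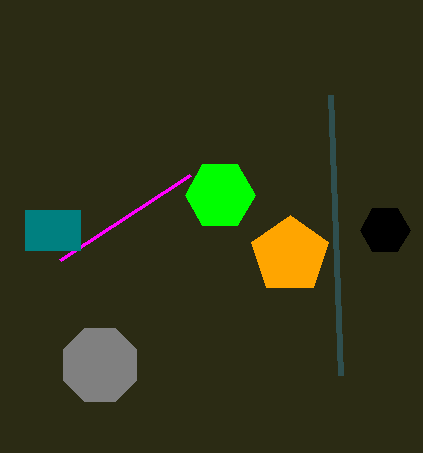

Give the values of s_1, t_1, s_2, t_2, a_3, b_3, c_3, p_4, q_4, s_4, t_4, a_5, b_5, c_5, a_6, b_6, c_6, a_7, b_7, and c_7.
s_1 = 340
t_1 = 375
s_2 = 60
t_2 = 260
a_3 = 100
b_3 = 365
c_3 = 40
p_4 = 25
q_4 = 210
s_4 = 80
t_4 = 250
a_5 = 385
b_5 = 230
c_5 = 25
a_6 = 290
b_6 = 255
c_6 = 40
a_7 = 220
b_7 = 195
c_7 = 35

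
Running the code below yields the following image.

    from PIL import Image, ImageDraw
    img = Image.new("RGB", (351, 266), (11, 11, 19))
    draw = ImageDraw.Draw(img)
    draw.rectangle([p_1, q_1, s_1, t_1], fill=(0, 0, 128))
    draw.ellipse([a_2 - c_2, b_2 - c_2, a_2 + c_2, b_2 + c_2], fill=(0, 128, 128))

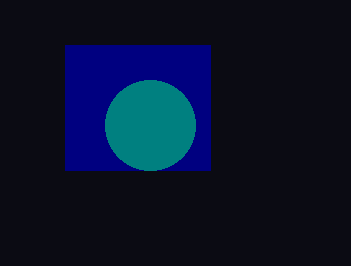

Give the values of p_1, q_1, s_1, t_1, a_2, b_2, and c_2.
p_1 = 65
q_1 = 45
s_1 = 210
t_1 = 170
a_2 = 150
b_2 = 125
c_2 = 45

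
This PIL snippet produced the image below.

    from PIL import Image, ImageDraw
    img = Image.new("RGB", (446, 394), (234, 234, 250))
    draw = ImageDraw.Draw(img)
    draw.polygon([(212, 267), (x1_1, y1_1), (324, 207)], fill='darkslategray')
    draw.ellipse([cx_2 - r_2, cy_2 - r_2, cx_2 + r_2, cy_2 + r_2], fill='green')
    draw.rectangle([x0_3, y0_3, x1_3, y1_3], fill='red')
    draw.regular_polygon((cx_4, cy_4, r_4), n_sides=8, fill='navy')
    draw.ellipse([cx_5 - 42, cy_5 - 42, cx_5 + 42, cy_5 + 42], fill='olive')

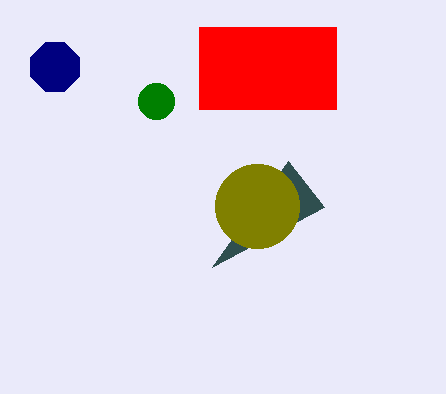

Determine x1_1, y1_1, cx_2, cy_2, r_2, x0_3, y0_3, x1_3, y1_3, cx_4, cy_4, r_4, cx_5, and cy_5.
x1_1 = 288, y1_1 = 161, cx_2 = 156, cy_2 = 101, r_2 = 18, x0_3 = 199, y0_3 = 27, x1_3 = 336, y1_3 = 109, cx_4 = 55, cy_4 = 67, r_4 = 26, cx_5 = 257, cy_5 = 206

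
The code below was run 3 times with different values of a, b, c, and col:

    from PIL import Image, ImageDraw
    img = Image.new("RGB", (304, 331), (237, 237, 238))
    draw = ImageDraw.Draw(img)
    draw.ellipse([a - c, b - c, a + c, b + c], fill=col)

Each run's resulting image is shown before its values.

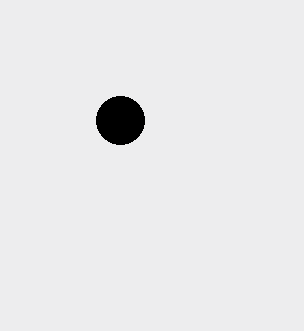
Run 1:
a = 120, b = 120, c = 24, col = 'black'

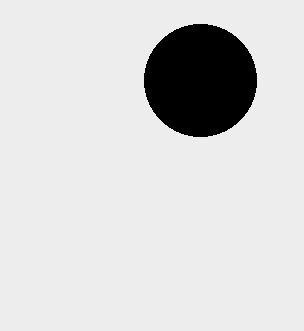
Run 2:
a = 200; b = 80; c = 56; col = 'black'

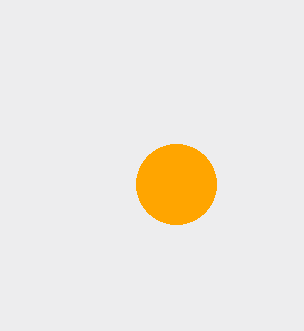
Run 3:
a = 176; b = 184; c = 40; col = 'orange'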